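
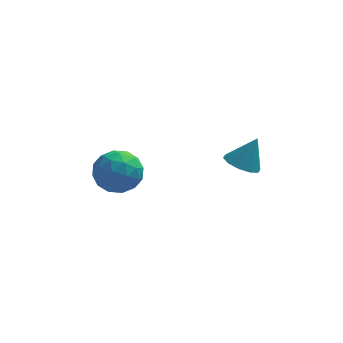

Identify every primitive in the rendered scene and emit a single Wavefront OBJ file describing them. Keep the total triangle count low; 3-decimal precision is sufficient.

v 3.171 -1.511 -0.222
v 3.69 -0.993 -0.588
v 3.769 -1.189 1.082
v 3.274 -0.733 -0.461
v 2.818 -0.771 -0.242
v 2.497 -1.091 -0.016
v 2.433 -1.571 0.132
v 2.651 -2.029 0.144
v 3.068 -2.288 0.017
v 3.523 -2.251 -0.201
v 3.844 -1.931 -0.428
v 3.908 -1.45 -0.575
v -1.723 -0.963 -0.669
v -0.784 -1.543 -0.681
v -2.656 -2.477 -0.499
v -1.717 -3.057 -0.511
v -1.955 -2.411 0.351
v -1.379 -1.475 0.247
v -2.061 -2.545 -1.427
v -1.485 -1.609 -1.531
v -0.993 -2.52 -1.149
v -0.927 -2.438 -0.05
v -2.513 -1.582 -1.13
v -2.447 -1.5 -0.031
v -1.172 -1.12 -0.69
v -2.268 -2.9 -0.49
v -2.408 -2.52 0.017
v -1.856 -2.861 0.01
v -1.522 -1.08 -0.144
v -0.969 -1.421 -0.152
v -1.658 -1.931 0.455
v -2.471 -2.599 -1.028
v -1.918 -2.94 -1.036
v -1.584 -1.159 -1.19
v -1.032 -1.5 -1.197
v -1.782 -2.089 -1.635
v -0.742 -2.035 -0.972
v -1.29 -2.925 -0.873
v -1.493 -2.624 -1.411
v -1.154 -2.074 -1.472
v -0.704 -1.987 -0.326
v -1.252 -2.877 -0.227
v -1.392 -2.497 0.281
v -1.054 -1.947 0.219
v -0.827 -2.561 -0.602
v -2.188 -1.143 -0.953
v -2.736 -2.033 -0.854
v -2.386 -2.073 -1.399
v -2.048 -1.523 -1.461
v -2.15 -1.095 -0.307
v -2.698 -1.985 -0.208
v -2.286 -1.946 0.292
v -1.947 -1.396 0.231
v -2.613 -1.459 -0.578
f 2 1 4
f 2 4 3
f 4 1 5
f 4 5 3
f 5 1 6
f 5 6 3
f 6 1 7
f 6 7 3
f 7 1 8
f 7 8 3
f 8 1 9
f 8 9 3
f 9 1 10
f 9 10 3
f 10 1 11
f 10 11 3
f 11 1 12
f 11 12 3
f 12 1 2
f 12 2 3
f 13 50 29
f 50 24 53
f 29 53 18
f 50 53 29
f 13 29 25
f 29 18 30
f 25 30 14
f 29 30 25
f 13 25 34
f 25 14 35
f 34 35 20
f 25 35 34
f 13 34 46
f 34 20 49
f 46 49 23
f 34 49 46
f 13 46 50
f 46 23 54
f 50 54 24
f 46 54 50
f 14 30 41
f 30 18 44
f 41 44 22
f 30 44 41
f 18 53 31
f 53 24 52
f 31 52 17
f 53 52 31
f 24 54 51
f 54 23 47
f 51 47 15
f 54 47 51
f 23 49 48
f 49 20 36
f 48 36 19
f 49 36 48
f 20 35 40
f 35 14 37
f 40 37 21
f 35 37 40
f 16 42 28
f 42 22 43
f 28 43 17
f 42 43 28
f 16 28 26
f 28 17 27
f 26 27 15
f 28 27 26
f 16 26 33
f 26 15 32
f 33 32 19
f 26 32 33
f 16 33 38
f 33 19 39
f 38 39 21
f 33 39 38
f 16 38 42
f 38 21 45
f 42 45 22
f 38 45 42
f 17 43 31
f 43 22 44
f 31 44 18
f 43 44 31
f 15 27 51
f 27 17 52
f 51 52 24
f 27 52 51
f 19 32 48
f 32 15 47
f 48 47 23
f 32 47 48
f 21 39 40
f 39 19 36
f 40 36 20
f 39 36 40
f 22 45 41
f 45 21 37
f 41 37 14
f 45 37 41



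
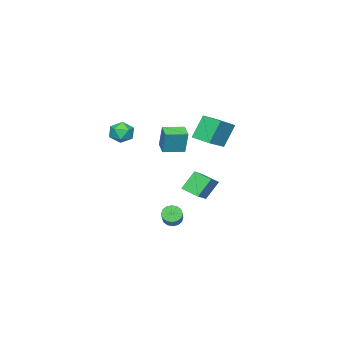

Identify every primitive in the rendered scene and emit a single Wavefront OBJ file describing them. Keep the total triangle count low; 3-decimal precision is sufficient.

v 1.074 1.879 -1.679
v 0.285 2.198 -0.53
v 0.873 2.887 -2.097
v 0.084 3.206 -0.947
v 2.816 2.634 -0.693
v 2.027 2.953 0.457
v 2.615 3.642 -1.11
v 1.826 3.961 0.039
v 0.441 -0.847 1.155
v 0.589 -0.501 2.668
v -0.596 -0.003 1.063
v -0.447 0.343 2.577
v 1.067 -0.103 0.923
v 1.216 0.243 2.437
v 0.031 0.741 0.832
v 0.179 1.087 2.345
v 1.116 0.674 -4.152
v 1.491 0.194 -4.17
v 2.919 1.265 -3.027
v 2.544 1.746 -3.008
v 1.566 0.365 -4.424
v 2.994 1.437 -3.281
v 1.52 0.62 -4.605
v 2.948 1.691 -3.462
v 1.366 0.889 -4.665
v 2.794 1.96 -3.522
v 1.145 1.101 -4.587
v 2.573 2.172 -3.444
v 0.916 1.198 -4.392
v 2.344 2.269 -3.249
v 0.741 1.155 -4.133
v 2.169 2.226 -2.99
v 0.666 0.983 -3.879
v 2.094 2.055 -2.736
v 0.712 0.729 -3.698
v 2.14 1.8 -2.555
v 0.866 0.46 -3.638
v 2.294 1.531 -2.495
v 1.087 0.248 -3.716
v 2.515 1.319 -2.573
v 1.316 0.151 -3.911
v 2.744 1.222 -2.768
v 2.706 -1.226 2.892
v 3.158 -1.474 2.24
v 1.942 -2.326 2.78
v 2.394 -2.574 2.128
v 2.729 -2.57 2.888
v 3.201 -1.89 2.958
v 1.899 -1.91 2.062
v 2.371 -1.23 2.132
v 2.659 -1.896 1.728
v 3.172 -2.304 2.238
v 1.928 -1.496 2.782
v 2.441 -1.904 3.292
v 1.329 3.258 2.684
v 0.565 3.456 4.155
v 1.371 4.489 2.541
v 0.608 4.687 4.012
v 2.732 3.293 3.408
v 1.969 3.491 4.879
v 2.775 4.524 3.265
v 2.011 4.722 4.736
f 2 4 1
f 5 2 1
f 1 4 3
f 3 5 1
f 2 8 4
f 6 2 5
f 6 8 2
f 4 8 3
f 7 5 3
f 3 8 7
f 7 6 5
f 8 6 7
f 10 12 9
f 13 10 9
f 9 12 11
f 11 13 9
f 10 16 12
f 14 10 13
f 14 16 10
f 12 16 11
f 15 13 11
f 11 16 15
f 15 14 13
f 16 14 15
f 18 17 21
f 18 21 19
f 19 21 22
f 19 22 20
f 21 17 23
f 21 23 22
f 22 23 24
f 22 24 20
f 23 17 25
f 23 25 24
f 24 25 26
f 24 26 20
f 25 17 27
f 25 27 26
f 26 27 28
f 26 28 20
f 27 17 29
f 27 29 28
f 28 29 30
f 28 30 20
f 29 17 31
f 29 31 30
f 30 31 32
f 30 32 20
f 31 17 33
f 31 33 32
f 32 33 34
f 32 34 20
f 33 17 35
f 33 35 34
f 34 35 36
f 34 36 20
f 35 17 37
f 35 37 36
f 36 37 38
f 36 38 20
f 37 17 39
f 37 39 38
f 38 39 40
f 38 40 20
f 39 17 41
f 39 41 40
f 40 41 42
f 40 42 20
f 41 17 18
f 41 18 42
f 42 18 19
f 42 19 20
f 43 54 48
f 43 48 44
f 43 44 50
f 43 50 53
f 43 53 54
f 44 48 52
f 48 54 47
f 54 53 45
f 53 50 49
f 50 44 51
f 46 52 47
f 46 47 45
f 46 45 49
f 46 49 51
f 46 51 52
f 47 52 48
f 45 47 54
f 49 45 53
f 51 49 50
f 52 51 44
f 56 58 55
f 59 56 55
f 55 58 57
f 57 59 55
f 56 62 58
f 60 56 59
f 60 62 56
f 58 62 57
f 61 59 57
f 57 62 61
f 61 60 59
f 62 60 61



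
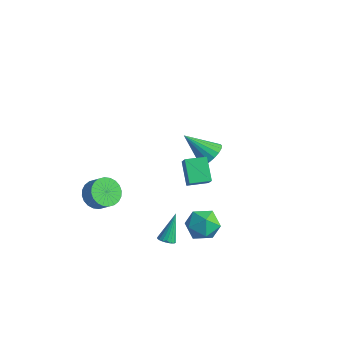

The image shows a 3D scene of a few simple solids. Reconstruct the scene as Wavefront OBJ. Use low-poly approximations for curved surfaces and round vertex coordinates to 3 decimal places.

v -0.032 2.614 -1.394
v 0.614 2.226 -0.939
v -1.388 1.886 -0.086
v 0.588 2.579 -0.771
v 0.439 2.938 -0.725
v 0.197 3.233 -0.812
v -0.091 3.406 -1.015
v -0.367 3.421 -1.292
v -0.576 3.277 -1.59
v -0.678 3.001 -1.849
v -0.652 2.649 -2.018
v -0.503 2.289 -2.063
v -0.26 1.994 -1.976
v 0.027 1.822 -1.773
v 0.303 1.806 -1.496
v 0.513 1.951 -1.198
v -3.706 -2.511 -3.953
v -3.078 -2.205 -4.596
v -2.325 -2.183 -3.85
v -2.954 -2.489 -3.207
v -3.213 -1.885 -4.469
v -2.461 -1.862 -3.723
v -3.424 -1.659 -4.264
v -2.671 -1.637 -3.518
v -3.677 -1.563 -4.011
v -2.925 -1.541 -3.265
v -3.935 -1.612 -3.749
v -3.183 -1.59 -3.003
v -4.158 -1.798 -3.518
v -3.406 -1.775 -2.772
v -4.313 -2.092 -3.354
v -3.56 -2.069 -2.608
v -4.375 -2.45 -3.281
v -3.622 -2.427 -2.535
v -4.335 -2.817 -3.31
v -3.582 -2.795 -2.564
v -4.199 -3.138 -3.437
v -3.447 -3.115 -2.691
v -3.989 -3.363 -3.642
v -3.236 -3.341 -2.896
v -3.735 -3.459 -3.895
v -2.983 -3.437 -3.149
v -3.477 -3.41 -4.157
v -2.725 -3.388 -3.411
v -3.254 -3.225 -4.388
v -2.502 -3.202 -3.642
v -3.1 -2.931 -4.552
v -2.347 -2.908 -3.806
v -3.038 -2.573 -4.625
v -2.285 -2.55 -3.879
v 2.047 -1.503 -3.138
v 2.502 -0.852 -3.843
v 3.358 -1.248 -2.057
v 3.813 -0.597 -2.762
v 2.919 -0.304 -2.269
v 2.109 -0.462 -2.937
v 3.751 -1.638 -2.963
v 2.941 -1.796 -3.631
v 3.555 -0.935 -3.735
v 3.041 -0.111 -3.306
v 2.819 -1.989 -2.594
v 2.305 -1.165 -2.165
v 3.43 -2.791 2.038
v 2.47 -2.166 2.96
v 4.043 -1.819 2.017
v 3.083 -1.193 2.938
v 3.957 -3.107 2.802
v 2.997 -2.481 3.723
v 4.57 -2.134 2.78
v 3.61 -1.509 3.702
v 2.587 -3.403 -2.841
v 2.913 -3.704 -2.59
v 2.333 -2.457 -1.379
v 3.048 -3.541 -2.672
v 3.091 -3.35 -2.788
v 3.034 -3.171 -2.914
v 2.889 -3.037 -3.026
v 2.684 -2.976 -3.101
v 2.459 -2.999 -3.125
v 2.26 -3.103 -3.092
v 2.125 -3.266 -3.01
v 2.082 -3.456 -2.894
v 2.139 -3.636 -2.768
v 2.284 -3.77 -2.656
v 2.489 -3.831 -2.581
v 2.714 -3.808 -2.557
f 2 1 4
f 2 4 3
f 4 1 5
f 4 5 3
f 5 1 6
f 5 6 3
f 6 1 7
f 6 7 3
f 7 1 8
f 7 8 3
f 8 1 9
f 8 9 3
f 9 1 10
f 9 10 3
f 10 1 11
f 10 11 3
f 11 1 12
f 11 12 3
f 12 1 13
f 12 13 3
f 13 1 14
f 13 14 3
f 14 1 15
f 14 15 3
f 15 1 16
f 15 16 3
f 16 1 2
f 16 2 3
f 18 17 21
f 18 21 19
f 19 21 22
f 19 22 20
f 21 17 23
f 21 23 22
f 22 23 24
f 22 24 20
f 23 17 25
f 23 25 24
f 24 25 26
f 24 26 20
f 25 17 27
f 25 27 26
f 26 27 28
f 26 28 20
f 27 17 29
f 27 29 28
f 28 29 30
f 28 30 20
f 29 17 31
f 29 31 30
f 30 31 32
f 30 32 20
f 31 17 33
f 31 33 32
f 32 33 34
f 32 34 20
f 33 17 35
f 33 35 34
f 34 35 36
f 34 36 20
f 35 17 37
f 35 37 36
f 36 37 38
f 36 38 20
f 37 17 39
f 37 39 38
f 38 39 40
f 38 40 20
f 39 17 41
f 39 41 40
f 40 41 42
f 40 42 20
f 41 17 43
f 41 43 42
f 42 43 44
f 42 44 20
f 43 17 45
f 43 45 44
f 44 45 46
f 44 46 20
f 45 17 47
f 45 47 46
f 46 47 48
f 46 48 20
f 47 17 49
f 47 49 48
f 48 49 50
f 48 50 20
f 49 17 18
f 49 18 50
f 50 18 19
f 50 19 20
f 51 62 56
f 51 56 52
f 51 52 58
f 51 58 61
f 51 61 62
f 52 56 60
f 56 62 55
f 62 61 53
f 61 58 57
f 58 52 59
f 54 60 55
f 54 55 53
f 54 53 57
f 54 57 59
f 54 59 60
f 55 60 56
f 53 55 62
f 57 53 61
f 59 57 58
f 60 59 52
f 64 66 63
f 67 64 63
f 63 66 65
f 65 67 63
f 64 70 66
f 68 64 67
f 68 70 64
f 66 70 65
f 69 67 65
f 65 70 69
f 69 68 67
f 70 68 69
f 72 71 74
f 72 74 73
f 74 71 75
f 74 75 73
f 75 71 76
f 75 76 73
f 76 71 77
f 76 77 73
f 77 71 78
f 77 78 73
f 78 71 79
f 78 79 73
f 79 71 80
f 79 80 73
f 80 71 81
f 80 81 73
f 81 71 82
f 81 82 73
f 82 71 83
f 82 83 73
f 83 71 84
f 83 84 73
f 84 71 85
f 84 85 73
f 85 71 86
f 85 86 73
f 86 71 72
f 86 72 73



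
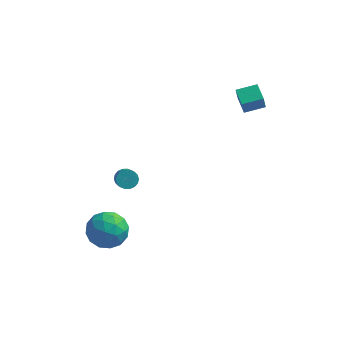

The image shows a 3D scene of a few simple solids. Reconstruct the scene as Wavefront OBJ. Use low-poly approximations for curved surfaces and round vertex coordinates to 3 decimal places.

v -2.638 -2.27 -0.133
v -2.064 -2.038 -0.179
v -1.729 -2.739 0.466
v -2.302 -2.97 0.513
v -2.171 -1.895 0.031
v -1.836 -2.596 0.677
v -2.371 -1.827 0.209
v -2.035 -2.527 0.855
v -2.623 -1.846 0.32
v -2.288 -2.546 0.965
v -2.878 -1.949 0.34
v -2.543 -2.65 0.986
v -3.086 -2.116 0.267
v -2.75 -2.816 0.913
v -3.204 -2.313 0.115
v -2.869 -3.013 0.761
v -3.211 -2.501 -0.086
v -2.876 -3.202 0.559
v -3.104 -2.644 -0.297
v -2.769 -3.345 0.349
v -2.905 -2.713 -0.475
v -2.569 -3.413 0.171
v -2.652 -2.694 -0.585
v -2.317 -3.394 0.06
v -2.397 -2.59 -0.606
v -2.062 -3.291 0.04
v -2.19 -2.424 -0.533
v -1.854 -3.124 0.113
v -2.071 -2.227 -0.381
v -1.736 -2.927 0.265
v -3.964 -3.169 -3.846
v -2.739 -3.197 -4.148
v -3.681 -4.723 -2.552
v -2.456 -4.751 -2.854
v -2.922 -3.778 -2.199
v -3.097 -2.818 -2.999
v -3.323 -5.102 -3.701
v -3.498 -4.142 -4.501
v -2.343 -4.392 -4.059
v -2.095 -3.574 -3.131
v -4.325 -4.346 -3.569
v -4.077 -3.528 -2.641
v -3.377 -3.047 -4.11
v -3.043 -4.873 -2.59
v -3.317 -4.302 -2.205
v -2.597 -4.318 -2.382
v -3.587 -2.824 -3.435
v -2.867 -2.84 -3.613
v -2.974 -3.182 -2.467
v -3.553 -5.08 -3.087
v -2.833 -5.096 -3.265
v -3.823 -3.602 -4.318
v -3.103 -3.618 -4.495
v -3.446 -4.738 -4.233
v -2.424 -3.765 -4.236
v -2.257 -4.679 -3.475
v -2.767 -4.885 -3.973
v -2.87 -4.32 -4.443
v -2.278 -3.285 -3.69
v -2.111 -4.198 -2.93
v -2.385 -3.626 -2.545
v -2.488 -3.062 -3.015
v -2.045 -3.987 -3.638
v -4.309 -3.722 -3.77
v -4.142 -4.635 -3.01
v -3.932 -4.858 -3.685
v -4.035 -4.294 -4.155
v -4.163 -3.241 -3.225
v -3.996 -4.155 -2.464
v -3.55 -3.6 -2.257
v -3.653 -3.035 -2.727
v -4.375 -3.933 -3.062
v 2.345 2.994 3.466
v 2.282 2.691 4.438
v 3.429 3.566 3.715
v 3.365 3.263 4.687
v 2.935 1.997 3.193
v 2.871 1.694 4.165
v 4.018 2.569 3.442
v 3.955 2.266 4.414
f 2 1 5
f 2 5 3
f 3 5 6
f 3 6 4
f 5 1 7
f 5 7 6
f 6 7 8
f 6 8 4
f 7 1 9
f 7 9 8
f 8 9 10
f 8 10 4
f 9 1 11
f 9 11 10
f 10 11 12
f 10 12 4
f 11 1 13
f 11 13 12
f 12 13 14
f 12 14 4
f 13 1 15
f 13 15 14
f 14 15 16
f 14 16 4
f 15 1 17
f 15 17 16
f 16 17 18
f 16 18 4
f 17 1 19
f 17 19 18
f 18 19 20
f 18 20 4
f 19 1 21
f 19 21 20
f 20 21 22
f 20 22 4
f 21 1 23
f 21 23 22
f 22 23 24
f 22 24 4
f 23 1 25
f 23 25 24
f 24 25 26
f 24 26 4
f 25 1 27
f 25 27 26
f 26 27 28
f 26 28 4
f 27 1 29
f 27 29 28
f 28 29 30
f 28 30 4
f 29 1 2
f 29 2 30
f 30 2 3
f 30 3 4
f 31 68 47
f 68 42 71
f 47 71 36
f 68 71 47
f 31 47 43
f 47 36 48
f 43 48 32
f 47 48 43
f 31 43 52
f 43 32 53
f 52 53 38
f 43 53 52
f 31 52 64
f 52 38 67
f 64 67 41
f 52 67 64
f 31 64 68
f 64 41 72
f 68 72 42
f 64 72 68
f 32 48 59
f 48 36 62
f 59 62 40
f 48 62 59
f 36 71 49
f 71 42 70
f 49 70 35
f 71 70 49
f 42 72 69
f 72 41 65
f 69 65 33
f 72 65 69
f 41 67 66
f 67 38 54
f 66 54 37
f 67 54 66
f 38 53 58
f 53 32 55
f 58 55 39
f 53 55 58
f 34 60 46
f 60 40 61
f 46 61 35
f 60 61 46
f 34 46 44
f 46 35 45
f 44 45 33
f 46 45 44
f 34 44 51
f 44 33 50
f 51 50 37
f 44 50 51
f 34 51 56
f 51 37 57
f 56 57 39
f 51 57 56
f 34 56 60
f 56 39 63
f 60 63 40
f 56 63 60
f 35 61 49
f 61 40 62
f 49 62 36
f 61 62 49
f 33 45 69
f 45 35 70
f 69 70 42
f 45 70 69
f 37 50 66
f 50 33 65
f 66 65 41
f 50 65 66
f 39 57 58
f 57 37 54
f 58 54 38
f 57 54 58
f 40 63 59
f 63 39 55
f 59 55 32
f 63 55 59
f 74 76 73
f 77 74 73
f 73 76 75
f 75 77 73
f 74 80 76
f 78 74 77
f 78 80 74
f 76 80 75
f 79 77 75
f 75 80 79
f 79 78 77
f 80 78 79



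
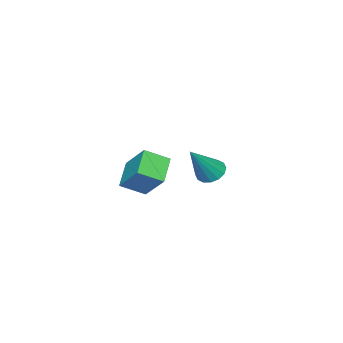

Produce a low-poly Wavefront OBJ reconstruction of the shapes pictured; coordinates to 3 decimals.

v -2.475 2.244 -0.951
v -2.037 1.861 -1.375
v -1.145 2.016 0.631
v -1.926 2.214 -1.417
v -1.963 2.576 -1.334
v -2.137 2.848 -1.148
v -2.402 2.959 -0.91
v -2.686 2.878 -0.683
v -2.914 2.627 -0.528
v -3.024 2.273 -0.486
v -2.987 1.912 -0.569
v -2.813 1.639 -0.755
v -2.548 1.529 -0.993
v -2.264 1.61 -1.22
v 2.715 2.325 -0.296
v 1.65 1.951 0.48
v 3.147 3.474 0.85
v 2.082 3.1 1.627
v 3.398 1.52 0.253
v 2.333 1.146 1.03
v 3.83 2.669 1.4
v 2.765 2.295 2.176
f 2 1 4
f 2 4 3
f 4 1 5
f 4 5 3
f 5 1 6
f 5 6 3
f 6 1 7
f 6 7 3
f 7 1 8
f 7 8 3
f 8 1 9
f 8 9 3
f 9 1 10
f 9 10 3
f 10 1 11
f 10 11 3
f 11 1 12
f 11 12 3
f 12 1 13
f 12 13 3
f 13 1 14
f 13 14 3
f 14 1 2
f 14 2 3
f 16 18 15
f 19 16 15
f 15 18 17
f 17 19 15
f 16 22 18
f 20 16 19
f 20 22 16
f 18 22 17
f 21 19 17
f 17 22 21
f 21 20 19
f 22 20 21



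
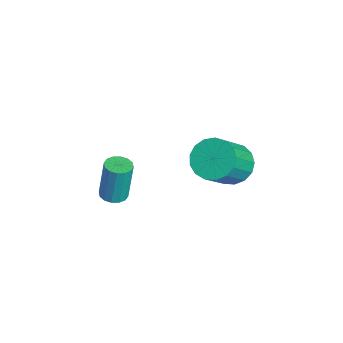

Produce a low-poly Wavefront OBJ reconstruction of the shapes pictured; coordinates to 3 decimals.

v -4.373 3.598 -1.456
v -3.803 3.118 -2.152
v -2.817 2.041 -0.601
v -3.387 2.522 0.096
v -3.542 3.515 -2.041
v -2.556 2.438 -0.49
v -3.471 3.932 -1.797
v -2.486 2.855 -0.246
v -3.607 4.272 -1.474
v -2.622 3.195 0.077
v -3.918 4.458 -1.147
v -2.933 3.381 0.404
v -4.334 4.447 -0.891
v -3.348 3.37 0.66
v -4.758 4.242 -0.764
v -3.772 3.165 0.787
v -5.094 3.889 -0.795
v -4.108 2.812 0.756
v -5.265 3.47 -0.978
v -4.279 2.393 0.573
v -5.231 3.08 -1.27
v -4.246 2.003 0.281
v -5.001 2.809 -1.604
v -4.015 1.732 -0.053
v -4.627 2.719 -1.905
v -3.641 1.642 -0.354
v -4.195 2.83 -2.102
v -3.209 1.753 -0.551
v -2.626 -1.746 -0.476
v -2.074 -1.95 -0.434
v -2.122 -1.699 1.399
v -2.674 -1.494 1.356
v -2.044 -1.649 -0.474
v -2.092 -1.397 1.358
v -2.17 -1.374 -0.515
v -2.217 -1.122 1.317
v -2.418 -1.198 -0.546
v -2.465 -0.947 1.286
v -2.722 -1.169 -0.558
v -2.769 -0.918 1.274
v -3 -1.295 -0.548
v -3.047 -1.043 1.284
v -3.178 -1.541 -0.519
v -3.226 -1.29 1.314
v -3.208 -1.843 -0.478
v -3.256 -1.591 1.354
v -3.083 -2.118 -0.437
v -3.13 -1.866 1.395
v -2.835 -2.293 -0.406
v -2.882 -2.042 1.426
v -2.531 -2.322 -0.394
v -2.578 -2.071 1.438
v -2.253 -2.197 -0.404
v -2.3 -1.945 1.428
f 2 1 5
f 2 5 3
f 3 5 6
f 3 6 4
f 5 1 7
f 5 7 6
f 6 7 8
f 6 8 4
f 7 1 9
f 7 9 8
f 8 9 10
f 8 10 4
f 9 1 11
f 9 11 10
f 10 11 12
f 10 12 4
f 11 1 13
f 11 13 12
f 12 13 14
f 12 14 4
f 13 1 15
f 13 15 14
f 14 15 16
f 14 16 4
f 15 1 17
f 15 17 16
f 16 17 18
f 16 18 4
f 17 1 19
f 17 19 18
f 18 19 20
f 18 20 4
f 19 1 21
f 19 21 20
f 20 21 22
f 20 22 4
f 21 1 23
f 21 23 22
f 22 23 24
f 22 24 4
f 23 1 25
f 23 25 24
f 24 25 26
f 24 26 4
f 25 1 27
f 25 27 26
f 26 27 28
f 26 28 4
f 27 1 2
f 27 2 28
f 28 2 3
f 28 3 4
f 30 29 33
f 30 33 31
f 31 33 34
f 31 34 32
f 33 29 35
f 33 35 34
f 34 35 36
f 34 36 32
f 35 29 37
f 35 37 36
f 36 37 38
f 36 38 32
f 37 29 39
f 37 39 38
f 38 39 40
f 38 40 32
f 39 29 41
f 39 41 40
f 40 41 42
f 40 42 32
f 41 29 43
f 41 43 42
f 42 43 44
f 42 44 32
f 43 29 45
f 43 45 44
f 44 45 46
f 44 46 32
f 45 29 47
f 45 47 46
f 46 47 48
f 46 48 32
f 47 29 49
f 47 49 48
f 48 49 50
f 48 50 32
f 49 29 51
f 49 51 50
f 50 51 52
f 50 52 32
f 51 29 53
f 51 53 52
f 52 53 54
f 52 54 32
f 53 29 30
f 53 30 54
f 54 30 31
f 54 31 32



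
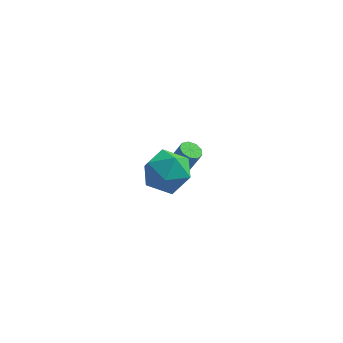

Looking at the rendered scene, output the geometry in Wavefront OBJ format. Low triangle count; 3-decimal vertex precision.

v 0.478 3.633 -2.258
v 0.815 3.228 -2.417
v 1.419 3.222 -1.121
v 1.082 3.627 -0.962
v 0.972 3.562 -2.489
v 1.576 3.556 -1.193
v 0.898 3.929 -2.453
v 1.503 3.923 -1.157
v 0.628 4.158 -2.326
v 1.232 4.152 -1.029
v 0.287 4.141 -2.167
v 0.891 4.135 -0.871
v 0.036 3.886 -2.051
v 0.64 3.88 -0.755
v -0.009 3.513 -2.032
v 0.595 3.507 -0.736
v 0.174 3.196 -2.119
v 0.779 3.19 -0.822
v 0.5 3.084 -2.271
v 1.104 3.078 -0.975
v 0.775 -0.931 2.537
v 1.586 -1.679 2.226
v 0.074 -2.181 3.714
v 0.885 -2.929 3.403
v 1.167 -1.995 4.005
v 1.6 -1.223 3.277
v 0.06 -2.637 2.663
v 0.493 -1.865 1.935
v 1.144 -2.733 2.304
v 1.828 -2.337 3.133
v -0.168 -1.523 2.807
v 0.516 -1.127 3.636
f 2 1 5
f 2 5 3
f 3 5 6
f 3 6 4
f 5 1 7
f 5 7 6
f 6 7 8
f 6 8 4
f 7 1 9
f 7 9 8
f 8 9 10
f 8 10 4
f 9 1 11
f 9 11 10
f 10 11 12
f 10 12 4
f 11 1 13
f 11 13 12
f 12 13 14
f 12 14 4
f 13 1 15
f 13 15 14
f 14 15 16
f 14 16 4
f 15 1 17
f 15 17 16
f 16 17 18
f 16 18 4
f 17 1 19
f 17 19 18
f 18 19 20
f 18 20 4
f 19 1 2
f 19 2 20
f 20 2 3
f 20 3 4
f 21 32 26
f 21 26 22
f 21 22 28
f 21 28 31
f 21 31 32
f 22 26 30
f 26 32 25
f 32 31 23
f 31 28 27
f 28 22 29
f 24 30 25
f 24 25 23
f 24 23 27
f 24 27 29
f 24 29 30
f 25 30 26
f 23 25 32
f 27 23 31
f 29 27 28
f 30 29 22



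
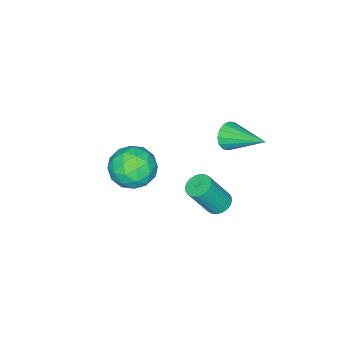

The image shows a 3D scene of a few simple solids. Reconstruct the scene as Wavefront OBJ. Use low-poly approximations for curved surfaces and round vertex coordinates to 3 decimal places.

v -4.006 1.434 1.605
v -3.625 1.175 2.197
v -3.954 3.406 2.435
v -3.353 1.276 1.939
v -3.256 1.42 1.591
v -3.361 1.567 1.248
v -3.638 1.679 1
v -4.013 1.725 0.914
v -4.387 1.693 1.013
v -4.659 1.592 1.271
v -4.756 1.448 1.619
v -4.652 1.301 1.963
v -4.375 1.189 2.211
v -3.999 1.143 2.296
v -1.557 2.689 -0.486
v -1.021 2.526 -0.796
v -0.247 1.968 0.836
v -0.783 2.131 1.146
v -0.973 2.764 -0.737
v -0.199 2.206 0.895
v -1.014 2.99 -0.64
v -0.24 2.433 0.992
v -1.137 3.171 -0.52
v -0.364 2.613 1.112
v -1.325 3.278 -0.394
v -0.551 2.721 1.237
v -1.548 3.296 -0.283
v -0.774 2.738 1.349
v -1.772 3.221 -0.202
v -0.998 2.663 1.43
v -1.963 3.065 -0.165
v -1.19 2.507 1.467
v -2.093 2.852 -0.176
v -1.319 2.294 1.456
v -2.141 2.614 -0.235
v -1.367 2.056 1.397
v -2.1 2.387 -0.332
v -1.326 1.83 1.3
v -1.976 2.207 -0.452
v -1.203 1.649 1.18
v -1.789 2.099 -0.577
v -1.015 1.542 1.054
v -1.566 2.082 -0.689
v -0.792 1.524 0.943
v -1.342 2.157 -0.77
v -0.568 1.599 0.862
v -1.15 2.313 -0.807
v -0.377 1.755 0.825
v -2.304 -1.87 -2.729
v -1.652 -2.573 -1.959
v -3.648 -3.327 -2.921
v -2.996 -4.03 -2.151
v -3.576 -3.03 -1.729
v -2.746 -2.13 -1.611
v -2.554 -3.77 -3.269
v -1.724 -2.87 -3.151
v -1.807 -3.747 -2.292
v -2.438 -3.29 -1.341
v -2.862 -2.61 -3.539
v -3.493 -2.153 -2.588
v -1.86 -2.094 -2.327
v -3.44 -3.806 -2.553
v -3.781 -3.218 -2.305
v -3.398 -3.632 -1.852
v -2.503 -1.833 -2.123
v -2.12 -2.247 -1.67
v -3.251 -2.515 -1.535
v -3.18 -3.653 -3.21
v -2.797 -4.067 -2.757
v -1.902 -2.268 -3.028
v -1.519 -2.682 -2.575
v -2.049 -3.385 -3.345
v -1.568 -3.197 -2.07
v -2.357 -4.053 -2.183
v -2.098 -3.901 -2.841
v -1.61 -3.372 -2.771
v -1.939 -2.929 -1.511
v -2.729 -3.785 -1.624
v -3.07 -3.197 -1.376
v -2.582 -2.668 -1.307
v -2.03 -3.619 -1.707
v -2.571 -2.115 -3.256
v -3.361 -2.971 -3.369
v -2.718 -3.232 -3.573
v -2.23 -2.703 -3.504
v -2.943 -1.847 -2.697
v -3.732 -2.703 -2.81
v -3.69 -2.528 -2.109
v -3.202 -1.999 -2.039
v -3.27 -2.281 -3.173
f 2 1 4
f 2 4 3
f 4 1 5
f 4 5 3
f 5 1 6
f 5 6 3
f 6 1 7
f 6 7 3
f 7 1 8
f 7 8 3
f 8 1 9
f 8 9 3
f 9 1 10
f 9 10 3
f 10 1 11
f 10 11 3
f 11 1 12
f 11 12 3
f 12 1 13
f 12 13 3
f 13 1 14
f 13 14 3
f 14 1 2
f 14 2 3
f 16 15 19
f 16 19 17
f 17 19 20
f 17 20 18
f 19 15 21
f 19 21 20
f 20 21 22
f 20 22 18
f 21 15 23
f 21 23 22
f 22 23 24
f 22 24 18
f 23 15 25
f 23 25 24
f 24 25 26
f 24 26 18
f 25 15 27
f 25 27 26
f 26 27 28
f 26 28 18
f 27 15 29
f 27 29 28
f 28 29 30
f 28 30 18
f 29 15 31
f 29 31 30
f 30 31 32
f 30 32 18
f 31 15 33
f 31 33 32
f 32 33 34
f 32 34 18
f 33 15 35
f 33 35 34
f 34 35 36
f 34 36 18
f 35 15 37
f 35 37 36
f 36 37 38
f 36 38 18
f 37 15 39
f 37 39 38
f 38 39 40
f 38 40 18
f 39 15 41
f 39 41 40
f 40 41 42
f 40 42 18
f 41 15 43
f 41 43 42
f 42 43 44
f 42 44 18
f 43 15 45
f 43 45 44
f 44 45 46
f 44 46 18
f 45 15 47
f 45 47 46
f 46 47 48
f 46 48 18
f 47 15 16
f 47 16 48
f 48 16 17
f 48 17 18
f 49 86 65
f 86 60 89
f 65 89 54
f 86 89 65
f 49 65 61
f 65 54 66
f 61 66 50
f 65 66 61
f 49 61 70
f 61 50 71
f 70 71 56
f 61 71 70
f 49 70 82
f 70 56 85
f 82 85 59
f 70 85 82
f 49 82 86
f 82 59 90
f 86 90 60
f 82 90 86
f 50 66 77
f 66 54 80
f 77 80 58
f 66 80 77
f 54 89 67
f 89 60 88
f 67 88 53
f 89 88 67
f 60 90 87
f 90 59 83
f 87 83 51
f 90 83 87
f 59 85 84
f 85 56 72
f 84 72 55
f 85 72 84
f 56 71 76
f 71 50 73
f 76 73 57
f 71 73 76
f 52 78 64
f 78 58 79
f 64 79 53
f 78 79 64
f 52 64 62
f 64 53 63
f 62 63 51
f 64 63 62
f 52 62 69
f 62 51 68
f 69 68 55
f 62 68 69
f 52 69 74
f 69 55 75
f 74 75 57
f 69 75 74
f 52 74 78
f 74 57 81
f 78 81 58
f 74 81 78
f 53 79 67
f 79 58 80
f 67 80 54
f 79 80 67
f 51 63 87
f 63 53 88
f 87 88 60
f 63 88 87
f 55 68 84
f 68 51 83
f 84 83 59
f 68 83 84
f 57 75 76
f 75 55 72
f 76 72 56
f 75 72 76
f 58 81 77
f 81 57 73
f 77 73 50
f 81 73 77



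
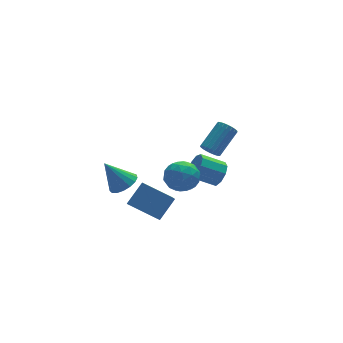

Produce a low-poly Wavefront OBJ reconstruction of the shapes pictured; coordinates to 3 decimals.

v 1.508 -2.283 2.871
v 1.959 -2.652 2.581
v 3.342 -1.826 3.68
v 2.892 -1.457 3.969
v 1.954 -2.433 2.422
v 3.337 -1.607 3.521
v 1.873 -2.188 2.341
v 3.256 -1.362 3.439
v 1.728 -1.96 2.351
v 3.112 -1.134 3.45
v 1.546 -1.788 2.451
v 2.929 -0.962 3.55
v 1.357 -1.701 2.624
v 2.74 -0.875 3.723
v 1.194 -1.715 2.839
v 2.577 -0.889 3.938
v 1.086 -1.827 3.06
v 2.469 -1.001 4.159
v 1.05 -2.018 3.248
v 2.434 -1.192 4.347
v 1.094 -2.255 3.371
v 2.477 -1.429 4.47
v 1.21 -2.496 3.407
v 2.593 -1.67 4.506
v 1.377 -2.701 3.351
v 2.76 -1.875 4.449
v 1.567 -2.834 3.211
v 2.95 -2.008 4.31
v 1.747 -2.871 3.013
v 3.13 -2.045 4.111
v 1.885 -2.806 2.79
v 3.268 -1.98 3.889
v -2.6 0.714 -0.984
v -2.133 0.034 -0.493
v -3.56 1.246 0.664
v -1.862 0.403 -0.455
v -1.761 0.844 -0.537
v -1.851 1.254 -0.722
v -2.113 1.541 -0.968
v -2.487 1.639 -1.216
v -2.887 1.524 -1.412
v -3.221 1.224 -1.51
v -3.413 0.808 -1.487
v -3.419 0.369 -1.349
v -3.237 0.01 -1.128
v -2.909 -0.188 -0.873
v -2.511 -0.179 -0.644
v 2.194 2.872 -1.967
v 2.624 2.335 -2.923
v 0.496 2.065 -2.277
v 0.926 1.528 -3.233
v 1.292 1.205 -2.161
v 2.342 1.704 -1.97
v 0.778 2.696 -3.23
v 1.828 3.195 -3.039
v 1.749 2.226 -3.704
v 2.067 1.305 -3.043
v 1.053 3.095 -2.157
v 1.371 2.174 -1.496
v 2.558 2.675 -2.418
v 0.562 1.725 -2.782
v 0.777 1.536 -2.152
v 1.03 1.22 -2.714
v 2.392 2.304 -1.858
v 2.645 1.988 -2.419
v 1.862 1.323 -1.972
v 0.475 2.412 -2.781
v 0.728 2.096 -3.342
v 2.09 3.18 -2.486
v 2.343 2.864 -3.048
v 1.258 3.077 -3.228
v 2.296 2.295 -3.439
v 1.298 1.82 -3.621
v 1.212 2.507 -3.619
v 1.828 2.8 -3.507
v 2.483 1.753 -3.05
v 1.485 1.279 -3.232
v 1.7 1.089 -2.602
v 2.317 1.382 -2.49
v 1.969 1.689 -3.509
v 1.635 3.121 -1.968
v 0.637 2.647 -2.15
v 0.803 3.018 -2.71
v 1.42 3.311 -2.598
v 1.822 2.58 -1.579
v 0.824 2.105 -1.761
v 1.292 1.6 -1.693
v 1.908 1.893 -1.581
v 1.151 2.711 -1.691
v -0.28 1.015 -5.181
v -0.983 -0.427 -3.749
v -1.641 2.377 -4.477
v -2.344 0.935 -3.045
v 0.884 1.585 -4.035
v 0.181 0.143 -2.603
v -0.477 2.947 -3.331
v -1.18 1.505 -1.899
v 4.218 2.776 -3.563
v 4.608 2.522 -2.758
v 3.191 2.969 -1.932
v 2.802 3.224 -2.737
v 4.732 3.134 -2.876
v 3.316 3.582 -2.049
v 4.616 3.579 -3.315
v 3.2 4.027 -2.489
v 4.314 3.649 -3.871
v 2.898 4.096 -3.045
v 3.967 3.31 -4.282
v 2.551 3.757 -3.456
v 3.738 2.721 -4.357
v 2.321 3.169 -3.531
v 3.733 2.159 -4.061
v 2.316 2.606 -3.234
v 3.955 1.885 -3.531
v 2.539 2.332 -2.705
v 4.301 2.028 -3.017
v 2.884 2.476 -2.19
f 2 1 5
f 2 5 3
f 3 5 6
f 3 6 4
f 5 1 7
f 5 7 6
f 6 7 8
f 6 8 4
f 7 1 9
f 7 9 8
f 8 9 10
f 8 10 4
f 9 1 11
f 9 11 10
f 10 11 12
f 10 12 4
f 11 1 13
f 11 13 12
f 12 13 14
f 12 14 4
f 13 1 15
f 13 15 14
f 14 15 16
f 14 16 4
f 15 1 17
f 15 17 16
f 16 17 18
f 16 18 4
f 17 1 19
f 17 19 18
f 18 19 20
f 18 20 4
f 19 1 21
f 19 21 20
f 20 21 22
f 20 22 4
f 21 1 23
f 21 23 22
f 22 23 24
f 22 24 4
f 23 1 25
f 23 25 24
f 24 25 26
f 24 26 4
f 25 1 27
f 25 27 26
f 26 27 28
f 26 28 4
f 27 1 29
f 27 29 28
f 28 29 30
f 28 30 4
f 29 1 31
f 29 31 30
f 30 31 32
f 30 32 4
f 31 1 2
f 31 2 32
f 32 2 3
f 32 3 4
f 34 33 36
f 34 36 35
f 36 33 37
f 36 37 35
f 37 33 38
f 37 38 35
f 38 33 39
f 38 39 35
f 39 33 40
f 39 40 35
f 40 33 41
f 40 41 35
f 41 33 42
f 41 42 35
f 42 33 43
f 42 43 35
f 43 33 44
f 43 44 35
f 44 33 45
f 44 45 35
f 45 33 46
f 45 46 35
f 46 33 47
f 46 47 35
f 47 33 34
f 47 34 35
f 48 85 64
f 85 59 88
f 64 88 53
f 85 88 64
f 48 64 60
f 64 53 65
f 60 65 49
f 64 65 60
f 48 60 69
f 60 49 70
f 69 70 55
f 60 70 69
f 48 69 81
f 69 55 84
f 81 84 58
f 69 84 81
f 48 81 85
f 81 58 89
f 85 89 59
f 81 89 85
f 49 65 76
f 65 53 79
f 76 79 57
f 65 79 76
f 53 88 66
f 88 59 87
f 66 87 52
f 88 87 66
f 59 89 86
f 89 58 82
f 86 82 50
f 89 82 86
f 58 84 83
f 84 55 71
f 83 71 54
f 84 71 83
f 55 70 75
f 70 49 72
f 75 72 56
f 70 72 75
f 51 77 63
f 77 57 78
f 63 78 52
f 77 78 63
f 51 63 61
f 63 52 62
f 61 62 50
f 63 62 61
f 51 61 68
f 61 50 67
f 68 67 54
f 61 67 68
f 51 68 73
f 68 54 74
f 73 74 56
f 68 74 73
f 51 73 77
f 73 56 80
f 77 80 57
f 73 80 77
f 52 78 66
f 78 57 79
f 66 79 53
f 78 79 66
f 50 62 86
f 62 52 87
f 86 87 59
f 62 87 86
f 54 67 83
f 67 50 82
f 83 82 58
f 67 82 83
f 56 74 75
f 74 54 71
f 75 71 55
f 74 71 75
f 57 80 76
f 80 56 72
f 76 72 49
f 80 72 76
f 91 93 90
f 94 91 90
f 90 93 92
f 92 94 90
f 91 97 93
f 95 91 94
f 95 97 91
f 93 97 92
f 96 94 92
f 92 97 96
f 96 95 94
f 97 95 96
f 99 98 102
f 99 102 100
f 100 102 103
f 100 103 101
f 102 98 104
f 102 104 103
f 103 104 105
f 103 105 101
f 104 98 106
f 104 106 105
f 105 106 107
f 105 107 101
f 106 98 108
f 106 108 107
f 107 108 109
f 107 109 101
f 108 98 110
f 108 110 109
f 109 110 111
f 109 111 101
f 110 98 112
f 110 112 111
f 111 112 113
f 111 113 101
f 112 98 114
f 112 114 113
f 113 114 115
f 113 115 101
f 114 98 116
f 114 116 115
f 115 116 117
f 115 117 101
f 116 98 99
f 116 99 117
f 117 99 100
f 117 100 101



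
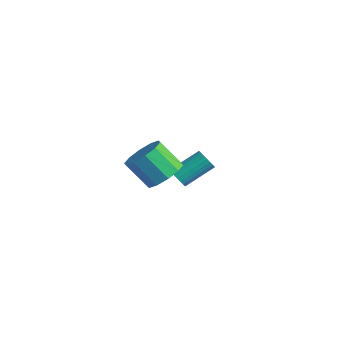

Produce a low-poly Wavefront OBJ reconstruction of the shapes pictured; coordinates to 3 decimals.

v 1.414 -2.759 3.384
v 1.818 -2.094 4.011
v 0.89 -2.635 5.183
v 0.486 -3.301 4.556
v 1.327 -1.831 3.744
v 0.399 -2.372 4.916
v 0.869 -1.922 3.339
v -0.059 -2.463 4.511
v 0.619 -2.334 2.951
v -0.309 -2.875 4.124
v 0.673 -2.908 2.729
v -0.255 -3.449 3.901
v 1.01 -3.425 2.757
v 0.082 -3.966 3.929
v 1.501 -3.688 3.024
v 0.573 -4.229 4.196
v 1.959 -3.597 3.429
v 1.031 -4.138 4.601
v 2.209 -3.185 3.816
v 1.281 -3.726 4.989
v 2.155 -2.611 4.039
v 1.227 -3.152 5.211
v -3.366 1.495 -1.384
v -2.778 1.387 -1.435
v -2.425 2.877 -0.507
v -3.014 2.985 -0.456
v -2.818 1.516 -1.626
v -2.465 3.006 -0.699
v -2.941 1.642 -1.781
v -2.588 3.131 -0.853
v -3.129 1.745 -1.875
v -2.776 3.234 -0.948
v -3.353 1.81 -1.894
v -3 3.3 -0.967
v -3.579 1.827 -1.836
v -3.226 3.317 -0.909
v -3.773 1.794 -1.709
v -3.42 3.284 -0.781
v -3.905 1.715 -1.532
v -3.552 3.205 -0.605
v -3.955 1.603 -1.333
v -3.602 3.093 -0.405
v -3.915 1.474 -1.141
v -3.562 2.964 -0.214
v -3.792 1.349 -0.987
v -3.439 2.838 -0.059
v -3.604 1.246 -0.892
v -3.251 2.735 0.035
v -3.38 1.18 -0.873
v -3.027 2.67 0.054
v -3.154 1.163 -0.931
v -2.801 2.653 -0.004
v -2.96 1.196 -1.059
v -2.607 2.686 -0.131
v -2.828 1.275 -1.235
v -2.475 2.765 -0.308
f 2 1 5
f 2 5 3
f 3 5 6
f 3 6 4
f 5 1 7
f 5 7 6
f 6 7 8
f 6 8 4
f 7 1 9
f 7 9 8
f 8 9 10
f 8 10 4
f 9 1 11
f 9 11 10
f 10 11 12
f 10 12 4
f 11 1 13
f 11 13 12
f 12 13 14
f 12 14 4
f 13 1 15
f 13 15 14
f 14 15 16
f 14 16 4
f 15 1 17
f 15 17 16
f 16 17 18
f 16 18 4
f 17 1 19
f 17 19 18
f 18 19 20
f 18 20 4
f 19 1 21
f 19 21 20
f 20 21 22
f 20 22 4
f 21 1 2
f 21 2 22
f 22 2 3
f 22 3 4
f 24 23 27
f 24 27 25
f 25 27 28
f 25 28 26
f 27 23 29
f 27 29 28
f 28 29 30
f 28 30 26
f 29 23 31
f 29 31 30
f 30 31 32
f 30 32 26
f 31 23 33
f 31 33 32
f 32 33 34
f 32 34 26
f 33 23 35
f 33 35 34
f 34 35 36
f 34 36 26
f 35 23 37
f 35 37 36
f 36 37 38
f 36 38 26
f 37 23 39
f 37 39 38
f 38 39 40
f 38 40 26
f 39 23 41
f 39 41 40
f 40 41 42
f 40 42 26
f 41 23 43
f 41 43 42
f 42 43 44
f 42 44 26
f 43 23 45
f 43 45 44
f 44 45 46
f 44 46 26
f 45 23 47
f 45 47 46
f 46 47 48
f 46 48 26
f 47 23 49
f 47 49 48
f 48 49 50
f 48 50 26
f 49 23 51
f 49 51 50
f 50 51 52
f 50 52 26
f 51 23 53
f 51 53 52
f 52 53 54
f 52 54 26
f 53 23 55
f 53 55 54
f 54 55 56
f 54 56 26
f 55 23 24
f 55 24 56
f 56 24 25
f 56 25 26



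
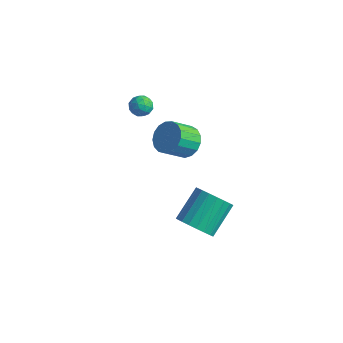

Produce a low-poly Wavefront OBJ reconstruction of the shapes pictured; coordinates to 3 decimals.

v 2.195 0.457 2.082
v 2.648 -0.176 1.537
v 2.297 -1.25 2.493
v 1.845 -0.617 3.038
v 2.97 -0.028 1.822
v 2.619 -1.101 2.778
v 3.114 0.232 2.166
v 2.764 -0.842 3.122
v 3.048 0.543 2.491
v 2.698 -0.531 3.447
v 2.787 0.834 2.722
v 2.436 -0.24 3.679
v 2.39 1.039 2.807
v 2.039 -0.035 3.763
v 1.948 1.111 2.726
v 1.598 0.037 3.682
v 1.563 1.032 2.497
v 1.213 -0.042 3.453
v 1.323 0.822 2.173
v 0.973 -0.252 3.129
v 1.283 0.529 1.828
v 0.932 -0.545 2.784
v 1.451 0.218 1.541
v 1.101 -0.855 2.498
v 1.79 -0.037 1.379
v 1.44 -1.111 2.335
v 2.222 -0.179 1.377
v 1.872 -1.253 2.333
v 3.397 -0.244 -3.85
v 4.247 0.206 -4.362
v 4.114 1.893 -3.102
v 3.263 1.444 -2.59
v 3.898 0.36 -4.606
v 3.765 2.048 -3.346
v 3.462 0.411 -4.719
v 3.329 2.098 -3.459
v 3.015 0.348 -4.682
v 2.882 2.035 -3.422
v 2.634 0.182 -4.501
v 2.5 1.87 -3.241
v 2.384 -0.056 -4.208
v 2.251 1.631 -2.948
v 2.31 -0.328 -3.852
v 2.177 1.36 -2.592
v 2.423 -0.584 -3.496
v 2.29 1.103 -2.237
v 2.705 -0.782 -3.202
v 2.572 0.905 -1.942
v 3.107 -0.887 -3.019
v 2.973 0.8 -1.759
v 3.558 -0.88 -2.98
v 3.425 0.807 -1.72
v 3.982 -0.764 -3.092
v 3.849 0.924 -1.832
v 4.304 -0.557 -3.334
v 4.171 1.13 -2.074
v 4.47 -0.296 -3.666
v 4.336 1.391 -2.406
v 4.45 -0.027 -4.029
v 4.316 1.661 -2.77
v -1.004 0.837 3.525
v -0.401 0.551 3.612
v -1.199 0.169 2.688
v -0.596 -0.117 2.775
v -1.081 -0.209 3.232
v -0.961 0.204 3.749
v -0.639 0.516 2.551
v -0.519 0.929 3.068
v -0.176 0.353 3.01
v -0.449 -0.095 3.431
v -1.151 0.815 2.869
v -1.424 0.367 3.29
v -0.685 0.753 3.642
v -0.915 -0.033 2.658
v -1.2 -0.087 2.926
v -0.845 -0.255 2.978
v -1.014 0.548 3.723
v -0.66 0.38 3.774
v -1.06 -0.066 3.55
v -0.94 0.34 2.526
v -0.586 0.172 2.577
v -0.755 0.975 3.322
v -0.4 0.807 3.374
v -0.54 0.786 2.75
v -0.198 0.468 3.34
v -0.313 0.076 2.847
v -0.338 0.448 2.715
v -0.268 0.691 3.02
v -0.359 0.205 3.587
v -0.473 -0.188 3.095
v -0.759 -0.242 3.363
v -0.688 0.001 3.668
v -0.226 0.089 3.233
v -1.127 0.908 3.205
v -1.241 0.515 2.713
v -0.912 0.719 2.632
v -0.841 0.962 2.937
v -1.287 0.644 3.453
v -1.402 0.252 2.96
v -1.332 0.029 3.28
v -1.262 0.272 3.585
v -1.374 0.631 3.067
f 2 1 5
f 2 5 3
f 3 5 6
f 3 6 4
f 5 1 7
f 5 7 6
f 6 7 8
f 6 8 4
f 7 1 9
f 7 9 8
f 8 9 10
f 8 10 4
f 9 1 11
f 9 11 10
f 10 11 12
f 10 12 4
f 11 1 13
f 11 13 12
f 12 13 14
f 12 14 4
f 13 1 15
f 13 15 14
f 14 15 16
f 14 16 4
f 15 1 17
f 15 17 16
f 16 17 18
f 16 18 4
f 17 1 19
f 17 19 18
f 18 19 20
f 18 20 4
f 19 1 21
f 19 21 20
f 20 21 22
f 20 22 4
f 21 1 23
f 21 23 22
f 22 23 24
f 22 24 4
f 23 1 25
f 23 25 24
f 24 25 26
f 24 26 4
f 25 1 27
f 25 27 26
f 26 27 28
f 26 28 4
f 27 1 2
f 27 2 28
f 28 2 3
f 28 3 4
f 30 29 33
f 30 33 31
f 31 33 34
f 31 34 32
f 33 29 35
f 33 35 34
f 34 35 36
f 34 36 32
f 35 29 37
f 35 37 36
f 36 37 38
f 36 38 32
f 37 29 39
f 37 39 38
f 38 39 40
f 38 40 32
f 39 29 41
f 39 41 40
f 40 41 42
f 40 42 32
f 41 29 43
f 41 43 42
f 42 43 44
f 42 44 32
f 43 29 45
f 43 45 44
f 44 45 46
f 44 46 32
f 45 29 47
f 45 47 46
f 46 47 48
f 46 48 32
f 47 29 49
f 47 49 48
f 48 49 50
f 48 50 32
f 49 29 51
f 49 51 50
f 50 51 52
f 50 52 32
f 51 29 53
f 51 53 52
f 52 53 54
f 52 54 32
f 53 29 55
f 53 55 54
f 54 55 56
f 54 56 32
f 55 29 57
f 55 57 56
f 56 57 58
f 56 58 32
f 57 29 59
f 57 59 58
f 58 59 60
f 58 60 32
f 59 29 30
f 59 30 60
f 60 30 31
f 60 31 32
f 61 98 77
f 98 72 101
f 77 101 66
f 98 101 77
f 61 77 73
f 77 66 78
f 73 78 62
f 77 78 73
f 61 73 82
f 73 62 83
f 82 83 68
f 73 83 82
f 61 82 94
f 82 68 97
f 94 97 71
f 82 97 94
f 61 94 98
f 94 71 102
f 98 102 72
f 94 102 98
f 62 78 89
f 78 66 92
f 89 92 70
f 78 92 89
f 66 101 79
f 101 72 100
f 79 100 65
f 101 100 79
f 72 102 99
f 102 71 95
f 99 95 63
f 102 95 99
f 71 97 96
f 97 68 84
f 96 84 67
f 97 84 96
f 68 83 88
f 83 62 85
f 88 85 69
f 83 85 88
f 64 90 76
f 90 70 91
f 76 91 65
f 90 91 76
f 64 76 74
f 76 65 75
f 74 75 63
f 76 75 74
f 64 74 81
f 74 63 80
f 81 80 67
f 74 80 81
f 64 81 86
f 81 67 87
f 86 87 69
f 81 87 86
f 64 86 90
f 86 69 93
f 90 93 70
f 86 93 90
f 65 91 79
f 91 70 92
f 79 92 66
f 91 92 79
f 63 75 99
f 75 65 100
f 99 100 72
f 75 100 99
f 67 80 96
f 80 63 95
f 96 95 71
f 80 95 96
f 69 87 88
f 87 67 84
f 88 84 68
f 87 84 88
f 70 93 89
f 93 69 85
f 89 85 62
f 93 85 89



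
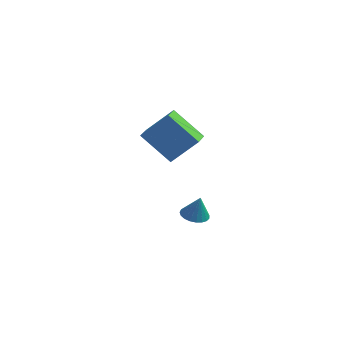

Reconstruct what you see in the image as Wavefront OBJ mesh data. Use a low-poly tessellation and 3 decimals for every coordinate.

v -1.683 -0.639 2.309
v -3.186 -0.28 3.61
v -1.709 0.51 1.962
v -3.212 0.868 3.263
v -0.488 -0.228 3.577
v -1.991 0.13 4.878
v -0.514 0.92 3.23
v -2.017 1.279 4.531
v -1.064 1.492 -2.675
v -0.419 1.203 -2.81
v -0.796 1.528 -1.465
v -0.361 1.496 -2.831
v -0.425 1.788 -2.825
v -0.6 2.03 -2.794
v -0.855 2.178 -2.742
v -1.146 2.207 -2.678
v -1.423 2.113 -2.614
v -1.638 1.912 -2.56
v -1.753 1.638 -2.527
v -1.75 1.339 -2.518
v -1.628 1.066 -2.537
v -1.408 0.867 -2.58
v -1.129 0.776 -2.639
v -0.839 0.809 -2.705
v -0.588 0.96 -2.765
f 2 4 1
f 5 2 1
f 1 4 3
f 3 5 1
f 2 8 4
f 6 2 5
f 6 8 2
f 4 8 3
f 7 5 3
f 3 8 7
f 7 6 5
f 8 6 7
f 10 9 12
f 10 12 11
f 12 9 13
f 12 13 11
f 13 9 14
f 13 14 11
f 14 9 15
f 14 15 11
f 15 9 16
f 15 16 11
f 16 9 17
f 16 17 11
f 17 9 18
f 17 18 11
f 18 9 19
f 18 19 11
f 19 9 20
f 19 20 11
f 20 9 21
f 20 21 11
f 21 9 22
f 21 22 11
f 22 9 23
f 22 23 11
f 23 9 24
f 23 24 11
f 24 9 25
f 24 25 11
f 25 9 10
f 25 10 11



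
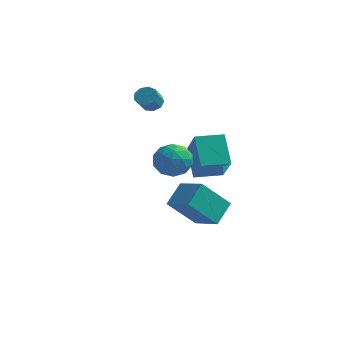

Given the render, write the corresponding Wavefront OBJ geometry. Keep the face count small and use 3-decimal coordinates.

v 4.003 -0.363 0.395
v 3.192 0.681 1.732
v 3.068 0.837 -1.11
v 2.257 1.881 0.226
v 5.163 0.539 0.394
v 4.352 1.583 1.73
v 4.228 1.739 -1.112
v 3.417 2.783 0.225
v 2.229 -0.292 1.263
v 3.21 -0.066 1.043
v 2.39 -1.754 0.477
v 3.371 -1.528 0.257
v 3.092 -1.718 1.231
v 2.992 -0.815 1.716
v 2.608 -1.005 -0.196
v 2.508 -0.102 0.289
v 3.444 -0.506 0.141
v 3.743 -0.947 1.023
v 1.857 -0.873 0.497
v 2.156 -1.314 1.379
v 2.705 -0.051 1.222
v 2.895 -1.769 0.298
v 2.731 -1.881 0.871
v 3.308 -1.748 0.741
v 2.577 -0.491 1.617
v 3.154 -0.358 1.488
v 3.085 -1.329 1.599
v 2.446 -1.462 0.032
v 3.023 -1.329 -0.097
v 2.292 -0.072 0.779
v 2.869 0.061 0.649
v 2.515 -0.491 -0.079
v 3.419 -0.177 0.562
v 3.514 -1.036 0.101
v 3.065 -0.729 -0.166
v 3.007 -0.198 0.119
v 3.595 -0.436 1.081
v 3.69 -1.295 0.619
v 3.526 -1.407 1.191
v 3.467 -0.876 1.477
v 3.733 -0.695 0.551
v 1.91 -0.525 0.901
v 2.005 -1.384 0.439
v 2.133 -0.944 0.043
v 2.074 -0.413 0.329
v 2.086 -0.784 1.419
v 2.181 -1.643 0.958
v 2.593 -1.622 1.401
v 2.535 -1.091 1.686
v 1.867 -1.125 0.969
v 3.081 0.239 -2.7
v 3.251 1.448 -1.795
v 1.635 0.861 -3.258
v 1.806 2.07 -2.353
v 4.154 1.29 -4.307
v 4.325 2.499 -3.402
v 2.709 1.912 -4.865
v 2.879 3.121 -3.96
v -0.607 3.928 2.076
v -0.345 3.534 1.661
v -0.33 2.777 2.389
v -0.593 3.172 2.804
v -0.038 3.747 1.876
v -0.023 2.991 2.604
v 0.002 4.045 2.185
v 0.017 3.289 2.913
v -0.243 4.288 2.442
v -0.228 3.532 3.171
v -0.659 4.363 2.529
v -0.644 3.607 3.257
v -1.05 4.234 2.403
v -1.035 3.478 3.131
v -1.235 3.962 2.124
v -1.22 3.206 2.853
v -1.126 3.674 1.823
v -1.111 2.918 2.551
v -0.774 3.505 1.64
v -0.759 2.749 2.368
f 2 4 1
f 5 2 1
f 1 4 3
f 3 5 1
f 2 8 4
f 6 2 5
f 6 8 2
f 4 8 3
f 7 5 3
f 3 8 7
f 7 6 5
f 8 6 7
f 9 46 25
f 46 20 49
f 25 49 14
f 46 49 25
f 9 25 21
f 25 14 26
f 21 26 10
f 25 26 21
f 9 21 30
f 21 10 31
f 30 31 16
f 21 31 30
f 9 30 42
f 30 16 45
f 42 45 19
f 30 45 42
f 9 42 46
f 42 19 50
f 46 50 20
f 42 50 46
f 10 26 37
f 26 14 40
f 37 40 18
f 26 40 37
f 14 49 27
f 49 20 48
f 27 48 13
f 49 48 27
f 20 50 47
f 50 19 43
f 47 43 11
f 50 43 47
f 19 45 44
f 45 16 32
f 44 32 15
f 45 32 44
f 16 31 36
f 31 10 33
f 36 33 17
f 31 33 36
f 12 38 24
f 38 18 39
f 24 39 13
f 38 39 24
f 12 24 22
f 24 13 23
f 22 23 11
f 24 23 22
f 12 22 29
f 22 11 28
f 29 28 15
f 22 28 29
f 12 29 34
f 29 15 35
f 34 35 17
f 29 35 34
f 12 34 38
f 34 17 41
f 38 41 18
f 34 41 38
f 13 39 27
f 39 18 40
f 27 40 14
f 39 40 27
f 11 23 47
f 23 13 48
f 47 48 20
f 23 48 47
f 15 28 44
f 28 11 43
f 44 43 19
f 28 43 44
f 17 35 36
f 35 15 32
f 36 32 16
f 35 32 36
f 18 41 37
f 41 17 33
f 37 33 10
f 41 33 37
f 52 54 51
f 55 52 51
f 51 54 53
f 53 55 51
f 52 58 54
f 56 52 55
f 56 58 52
f 54 58 53
f 57 55 53
f 53 58 57
f 57 56 55
f 58 56 57
f 60 59 63
f 60 63 61
f 61 63 64
f 61 64 62
f 63 59 65
f 63 65 64
f 64 65 66
f 64 66 62
f 65 59 67
f 65 67 66
f 66 67 68
f 66 68 62
f 67 59 69
f 67 69 68
f 68 69 70
f 68 70 62
f 69 59 71
f 69 71 70
f 70 71 72
f 70 72 62
f 71 59 73
f 71 73 72
f 72 73 74
f 72 74 62
f 73 59 75
f 73 75 74
f 74 75 76
f 74 76 62
f 75 59 77
f 75 77 76
f 76 77 78
f 76 78 62
f 77 59 60
f 77 60 78
f 78 60 61
f 78 61 62



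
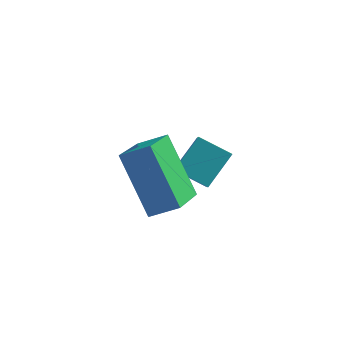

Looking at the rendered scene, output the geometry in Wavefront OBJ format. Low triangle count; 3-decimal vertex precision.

v 0.072 1.533 -0.55
v 0.299 0.942 0.003
v 0.427 2.35 0.177
v 0.654 1.76 0.73
v 0.966 1.5 -0.95
v 1.193 0.91 -0.397
v 1.321 2.318 -0.223
v 1.548 1.727 0.33
v -0.391 -1.025 1.959
v 0.318 -0.823 2.339
v -0.427 0.317 1.312
v 0.283 0.519 1.692
v 0.577 -1.699 0.508
v 1.287 -1.497 0.888
v 0.542 -0.357 -0.139
v 1.251 -0.155 0.241
f 2 4 1
f 5 2 1
f 1 4 3
f 3 5 1
f 2 8 4
f 6 2 5
f 6 8 2
f 4 8 3
f 7 5 3
f 3 8 7
f 7 6 5
f 8 6 7
f 10 12 9
f 13 10 9
f 9 12 11
f 11 13 9
f 10 16 12
f 14 10 13
f 14 16 10
f 12 16 11
f 15 13 11
f 11 16 15
f 15 14 13
f 16 14 15



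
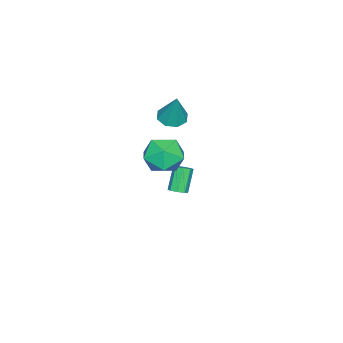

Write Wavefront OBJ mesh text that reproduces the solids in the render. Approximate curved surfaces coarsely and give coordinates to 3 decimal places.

v -2.623 -3.384 3.014
v -2.069 -2.802 2.68
v -2.057 -2.836 4.906
v -2.674 -2.545 2.787
v -3.25 -2.78 3.027
v -3.458 -3.368 3.259
v -3.177 -3.966 3.348
v -2.572 -4.222 3.241
v -1.997 -3.987 3.001
v -1.789 -3.399 2.768
v 1.258 -0.834 3.354
v 2.224 -0.787 2.544
v 2.296 -2.153 4.516
v 3.262 -2.106 3.706
v 2.983 -1.099 4.413
v 2.341 -0.284 3.695
v 2.179 -2.656 3.365
v 1.537 -1.841 2.647
v 2.793 -1.913 2.551
v 3.29 -0.951 3.199
v 1.23 -1.989 3.861
v 1.727 -1.027 4.509
v -3.498 -3.477 -3.685
v -3.051 -3.284 -3.389
v -3.934 -3.37 -1.999
v -4.382 -3.563 -2.295
v -3.308 -2.962 -3.533
v -4.191 -3.048 -2.142
v -3.676 -2.942 -3.765
v -4.56 -3.027 -2.375
v -3.94 -3.235 -3.951
v -4.824 -3.32 -2.56
v -3.946 -3.67 -3.981
v -4.829 -3.756 -2.591
v -3.689 -3.992 -3.838
v -4.572 -4.078 -2.447
v -3.32 -4.013 -3.605
v -4.204 -4.098 -2.215
v -3.056 -3.72 -3.42
v -3.94 -3.805 -2.029
f 2 1 4
f 2 4 3
f 4 1 5
f 4 5 3
f 5 1 6
f 5 6 3
f 6 1 7
f 6 7 3
f 7 1 8
f 7 8 3
f 8 1 9
f 8 9 3
f 9 1 10
f 9 10 3
f 10 1 2
f 10 2 3
f 11 22 16
f 11 16 12
f 11 12 18
f 11 18 21
f 11 21 22
f 12 16 20
f 16 22 15
f 22 21 13
f 21 18 17
f 18 12 19
f 14 20 15
f 14 15 13
f 14 13 17
f 14 17 19
f 14 19 20
f 15 20 16
f 13 15 22
f 17 13 21
f 19 17 18
f 20 19 12
f 24 23 27
f 24 27 25
f 25 27 28
f 25 28 26
f 27 23 29
f 27 29 28
f 28 29 30
f 28 30 26
f 29 23 31
f 29 31 30
f 30 31 32
f 30 32 26
f 31 23 33
f 31 33 32
f 32 33 34
f 32 34 26
f 33 23 35
f 33 35 34
f 34 35 36
f 34 36 26
f 35 23 37
f 35 37 36
f 36 37 38
f 36 38 26
f 37 23 39
f 37 39 38
f 38 39 40
f 38 40 26
f 39 23 24
f 39 24 40
f 40 24 25
f 40 25 26



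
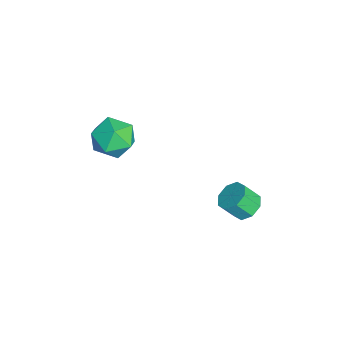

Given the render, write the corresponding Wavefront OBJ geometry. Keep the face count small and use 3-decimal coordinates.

v -0.2 3.494 -0.003
v 0.522 3.185 -0.269
v 0.543 2.437 0.657
v -0.18 2.746 0.923
v 0.599 3.676 0.126
v 0.62 2.929 1.052
v 0.207 4.061 0.446
v 0.228 3.314 1.371
v -0.424 4.113 0.502
v -0.403 3.366 1.428
v -0.923 3.803 0.263
v -0.902 3.055 1.189
v -1 3.311 -0.132
v -0.979 2.564 0.794
v -0.608 2.926 -0.451
v -0.587 2.179 0.474
v 0.023 2.874 -0.508
v 0.044 2.127 0.418
v -1.533 -2.411 2.599
v -1.098 -2.976 3.576
v -3.282 -2.264 3.464
v -2.847 -2.829 4.441
v -2.469 -1.713 4.169
v -1.388 -1.803 3.635
v -2.992 -3.437 3.405
v -1.911 -3.527 2.871
v -1.999 -3.61 4.074
v -1.676 -2.544 4.546
v -2.704 -2.696 2.494
v -2.381 -1.63 2.966
f 2 1 5
f 2 5 3
f 3 5 6
f 3 6 4
f 5 1 7
f 5 7 6
f 6 7 8
f 6 8 4
f 7 1 9
f 7 9 8
f 8 9 10
f 8 10 4
f 9 1 11
f 9 11 10
f 10 11 12
f 10 12 4
f 11 1 13
f 11 13 12
f 12 13 14
f 12 14 4
f 13 1 15
f 13 15 14
f 14 15 16
f 14 16 4
f 15 1 17
f 15 17 16
f 16 17 18
f 16 18 4
f 17 1 2
f 17 2 18
f 18 2 3
f 18 3 4
f 19 30 24
f 19 24 20
f 19 20 26
f 19 26 29
f 19 29 30
f 20 24 28
f 24 30 23
f 30 29 21
f 29 26 25
f 26 20 27
f 22 28 23
f 22 23 21
f 22 21 25
f 22 25 27
f 22 27 28
f 23 28 24
f 21 23 30
f 25 21 29
f 27 25 26
f 28 27 20



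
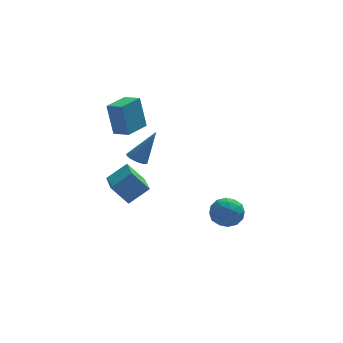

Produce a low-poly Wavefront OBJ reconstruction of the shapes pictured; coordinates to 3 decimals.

v 0.985 0.662 -2.607
v 1.462 1.245 -2.051
v 2.278 0.235 -3.269
v 2.755 0.818 -2.713
v 2.349 0.056 -2.353
v 1.55 0.32 -1.944
v 2.19 1.16 -3.376
v 1.391 1.424 -2.967
v 2.207 1.553 -2.527
v 2.305 0.87 -1.895
v 1.435 0.61 -3.425
v 1.533 -0.073 -2.793
v 1.11 0.991 -2.271
v 2.63 0.489 -3.049
v 2.391 0.041 -2.837
v 2.672 0.383 -2.511
v 1.162 0.447 -2.208
v 1.442 0.79 -1.881
v 1.963 0.091 -2.058
v 2.298 0.69 -3.439
v 2.578 1.033 -3.112
v 1.068 1.097 -2.809
v 1.349 1.439 -2.483
v 1.777 1.389 -3.262
v 1.828 1.515 -2.224
v 2.588 1.263 -2.613
v 2.256 1.465 -3.003
v 1.787 1.62 -2.763
v 1.886 1.114 -1.852
v 2.646 0.862 -2.241
v 2.407 0.414 -2.029
v 1.937 0.57 -1.789
v 2.324 1.295 -2.132
v 1.094 0.618 -3.079
v 1.854 0.366 -3.468
v 1.803 0.91 -3.531
v 1.333 1.066 -3.291
v 1.152 0.217 -2.707
v 1.912 -0.035 -3.096
v 1.953 -0.14 -2.557
v 1.484 0.015 -2.317
v 1.416 0.185 -3.188
v -3.888 0.22 0.014
v -2.841 0.421 0.808
v -3.858 2.167 -0.521
v -2.811 2.369 0.273
v -3.069 -0.069 -0.993
v -2.022 0.133 -0.199
v -3.039 1.879 -1.528
v -1.992 2.08 -0.734
v -2.844 -1.506 2.998
v -2.414 -1.293 2.71
v -1.896 -1.274 4.582
v -2.539 -1.102 2.757
v -2.718 -0.982 2.846
v -2.918 -0.952 2.961
v -3.105 -1.018 3.083
v -3.247 -1.169 3.19
v -3.319 -1.377 3.264
v -3.309 -1.608 3.292
v -3.219 -1.822 3.269
v -3.063 -1.98 3.199
v -2.87 -2.057 3.095
v -2.672 -2.039 2.973
v -2.504 -1.928 2.857
v -2.394 -1.744 2.764
v -2.362 -1.52 2.712
v -2.69 2.506 2.256
v -2.965 2.864 4.03
v -3.358 3.142 2.025
v -3.632 3.499 3.798
v -1.668 3.561 2.202
v -1.942 3.918 3.975
v -2.335 4.196 1.97
v -2.61 4.554 3.744
f 1 38 17
f 38 12 41
f 17 41 6
f 38 41 17
f 1 17 13
f 17 6 18
f 13 18 2
f 17 18 13
f 1 13 22
f 13 2 23
f 22 23 8
f 13 23 22
f 1 22 34
f 22 8 37
f 34 37 11
f 22 37 34
f 1 34 38
f 34 11 42
f 38 42 12
f 34 42 38
f 2 18 29
f 18 6 32
f 29 32 10
f 18 32 29
f 6 41 19
f 41 12 40
f 19 40 5
f 41 40 19
f 12 42 39
f 42 11 35
f 39 35 3
f 42 35 39
f 11 37 36
f 37 8 24
f 36 24 7
f 37 24 36
f 8 23 28
f 23 2 25
f 28 25 9
f 23 25 28
f 4 30 16
f 30 10 31
f 16 31 5
f 30 31 16
f 4 16 14
f 16 5 15
f 14 15 3
f 16 15 14
f 4 14 21
f 14 3 20
f 21 20 7
f 14 20 21
f 4 21 26
f 21 7 27
f 26 27 9
f 21 27 26
f 4 26 30
f 26 9 33
f 30 33 10
f 26 33 30
f 5 31 19
f 31 10 32
f 19 32 6
f 31 32 19
f 3 15 39
f 15 5 40
f 39 40 12
f 15 40 39
f 7 20 36
f 20 3 35
f 36 35 11
f 20 35 36
f 9 27 28
f 27 7 24
f 28 24 8
f 27 24 28
f 10 33 29
f 33 9 25
f 29 25 2
f 33 25 29
f 44 46 43
f 47 44 43
f 43 46 45
f 45 47 43
f 44 50 46
f 48 44 47
f 48 50 44
f 46 50 45
f 49 47 45
f 45 50 49
f 49 48 47
f 50 48 49
f 52 51 54
f 52 54 53
f 54 51 55
f 54 55 53
f 55 51 56
f 55 56 53
f 56 51 57
f 56 57 53
f 57 51 58
f 57 58 53
f 58 51 59
f 58 59 53
f 59 51 60
f 59 60 53
f 60 51 61
f 60 61 53
f 61 51 62
f 61 62 53
f 62 51 63
f 62 63 53
f 63 51 64
f 63 64 53
f 64 51 65
f 64 65 53
f 65 51 66
f 65 66 53
f 66 51 67
f 66 67 53
f 67 51 52
f 67 52 53
f 69 71 68
f 72 69 68
f 68 71 70
f 70 72 68
f 69 75 71
f 73 69 72
f 73 75 69
f 71 75 70
f 74 72 70
f 70 75 74
f 74 73 72
f 75 73 74



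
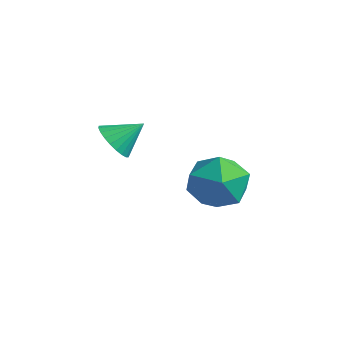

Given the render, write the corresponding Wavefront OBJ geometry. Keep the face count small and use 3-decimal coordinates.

v 0.823 -1.703 2.613
v 1.284 -2.2 2.882
v 1.277 -0.917 3.287
v 1.434 -2.099 2.663
v 1.491 -1.937 2.436
v 1.447 -1.739 2.235
v 1.307 -1.536 2.093
v 1.094 -1.358 2.029
v 0.839 -1.233 2.055
v 0.582 -1.179 2.165
v 0.362 -1.205 2.344
v 0.212 -1.306 2.563
v 0.155 -1.468 2.79
v 0.199 -1.666 2.991
v 0.339 -1.869 3.133
v 0.552 -2.047 3.197
v 0.806 -2.172 3.171
v 1.063 -2.226 3.061
v 1.088 2.846 0.171
v 2.194 2.511 0.214
v 0.646 1.269 -0.734
v 1.752 0.934 -0.691
v 1.123 0.978 0.279
v 1.397 1.953 0.838
v 1.443 1.827 -1.358
v 1.717 2.802 -0.799
v 2.414 1.881 -0.731
v 2.216 1.357 0.28
v 0.624 2.423 -0.8
v 0.426 1.899 0.211
f 2 1 4
f 2 4 3
f 4 1 5
f 4 5 3
f 5 1 6
f 5 6 3
f 6 1 7
f 6 7 3
f 7 1 8
f 7 8 3
f 8 1 9
f 8 9 3
f 9 1 10
f 9 10 3
f 10 1 11
f 10 11 3
f 11 1 12
f 11 12 3
f 12 1 13
f 12 13 3
f 13 1 14
f 13 14 3
f 14 1 15
f 14 15 3
f 15 1 16
f 15 16 3
f 16 1 17
f 16 17 3
f 17 1 18
f 17 18 3
f 18 1 2
f 18 2 3
f 19 30 24
f 19 24 20
f 19 20 26
f 19 26 29
f 19 29 30
f 20 24 28
f 24 30 23
f 30 29 21
f 29 26 25
f 26 20 27
f 22 28 23
f 22 23 21
f 22 21 25
f 22 25 27
f 22 27 28
f 23 28 24
f 21 23 30
f 25 21 29
f 27 25 26
f 28 27 20



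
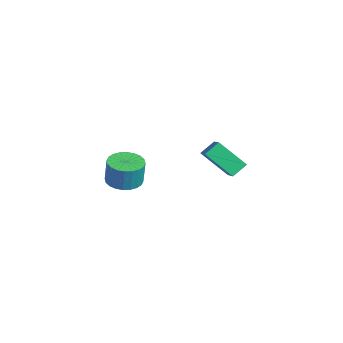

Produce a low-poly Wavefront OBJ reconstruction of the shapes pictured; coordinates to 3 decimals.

v 3.19 -3.497 -2.031
v 4.08 -3.849 -2.101
v 4.221 -3.776 -0.679
v 3.33 -3.423 -0.609
v 4.145 -3.481 -2.126
v 4.286 -3.408 -0.705
v 4.064 -3.115 -2.137
v 4.205 -3.042 -0.716
v 3.851 -2.808 -2.132
v 3.991 -2.735 -0.71
v 3.536 -2.605 -2.111
v 3.677 -2.532 -0.69
v 3.169 -2.538 -2.078
v 3.31 -2.465 -0.657
v 2.805 -2.617 -2.038
v 2.946 -2.544 -0.617
v 2.5 -2.83 -1.997
v 2.641 -2.757 -0.575
v 2.299 -3.144 -1.961
v 2.44 -3.071 -0.539
v 2.234 -3.512 -1.935
v 2.375 -3.439 -0.514
v 2.315 -3.878 -1.924
v 2.456 -3.805 -0.503
v 2.529 -4.185 -1.93
v 2.669 -4.112 -0.508
v 2.843 -4.388 -1.95
v 2.984 -4.315 -0.529
v 3.21 -4.455 -1.983
v 3.351 -4.382 -0.562
v 3.574 -4.376 -2.023
v 3.715 -4.303 -0.602
v 3.879 -4.163 -2.065
v 4.02 -4.09 -0.643
v 0.129 3.284 -5.219
v -0.935 2.127 -3.904
v -0.06 4.131 -4.627
v -1.124 2.973 -3.312
v 1.624 2.967 -4.288
v 0.56 1.809 -2.973
v 1.435 3.813 -3.696
v 0.371 2.656 -2.381
f 2 1 5
f 2 5 3
f 3 5 6
f 3 6 4
f 5 1 7
f 5 7 6
f 6 7 8
f 6 8 4
f 7 1 9
f 7 9 8
f 8 9 10
f 8 10 4
f 9 1 11
f 9 11 10
f 10 11 12
f 10 12 4
f 11 1 13
f 11 13 12
f 12 13 14
f 12 14 4
f 13 1 15
f 13 15 14
f 14 15 16
f 14 16 4
f 15 1 17
f 15 17 16
f 16 17 18
f 16 18 4
f 17 1 19
f 17 19 18
f 18 19 20
f 18 20 4
f 19 1 21
f 19 21 20
f 20 21 22
f 20 22 4
f 21 1 23
f 21 23 22
f 22 23 24
f 22 24 4
f 23 1 25
f 23 25 24
f 24 25 26
f 24 26 4
f 25 1 27
f 25 27 26
f 26 27 28
f 26 28 4
f 27 1 29
f 27 29 28
f 28 29 30
f 28 30 4
f 29 1 31
f 29 31 30
f 30 31 32
f 30 32 4
f 31 1 33
f 31 33 32
f 32 33 34
f 32 34 4
f 33 1 2
f 33 2 34
f 34 2 3
f 34 3 4
f 36 38 35
f 39 36 35
f 35 38 37
f 37 39 35
f 36 42 38
f 40 36 39
f 40 42 36
f 38 42 37
f 41 39 37
f 37 42 41
f 41 40 39
f 42 40 41



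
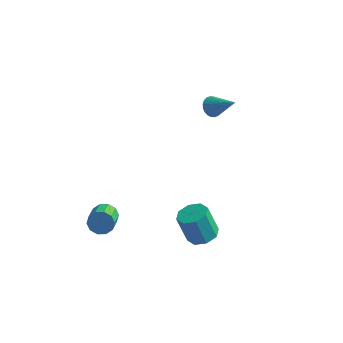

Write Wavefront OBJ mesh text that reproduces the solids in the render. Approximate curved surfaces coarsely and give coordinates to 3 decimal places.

v -1.659 -2.064 -2.75
v -1.32 -2.27 -3.265
v -1.102 -3.261 -2.725
v -1.441 -3.056 -2.21
v -1.067 -2.079 -3.018
v -0.849 -3.071 -2.478
v -1.04 -1.883 -2.668
v -0.822 -2.875 -2.129
v -1.25 -1.756 -2.35
v -1.031 -2.748 -1.81
v -1.616 -1.747 -2.184
v -1.397 -2.739 -1.645
v -1.998 -1.859 -2.235
v -1.78 -2.85 -1.695
v -2.251 -2.049 -2.482
v -2.033 -3.041 -1.942
v -2.278 -2.245 -2.831
v -2.06 -3.237 -2.292
v -2.069 -2.372 -3.15
v -1.85 -3.364 -2.61
v -1.703 -2.381 -3.315
v -1.484 -3.373 -2.776
v 1.418 3.791 1.14
v 1.764 3.63 0.703
v 2.642 3.489 2.22
v 1.808 3.852 0.715
v 1.793 4.064 0.792
v 1.72 4.235 0.921
v 1.602 4.338 1.084
v 1.455 4.358 1.256
v 1.303 4.291 1.41
v 1.169 4.148 1.522
v 1.072 3.951 1.577
v 1.028 3.729 1.565
v 1.043 3.517 1.488
v 1.116 3.346 1.358
v 1.234 3.243 1.195
v 1.381 3.223 1.024
v 1.533 3.29 0.87
v 1.668 3.433 0.758
v 3.314 -2.525 -1.688
v 3.717 -3.143 -1.508
v 3.17 -3.094 -0.112
v 2.766 -2.475 -0.292
v 4.01 -2.65 -1.41
v 3.463 -2.601 -0.015
v 3.895 -2.084 -1.475
v 3.348 -2.035 -0.08
v 3.44 -1.775 -1.665
v 2.892 -1.726 -0.269
v 2.91 -1.906 -1.868
v 2.363 -1.857 -0.472
v 2.617 -2.399 -1.965
v 2.07 -2.35 -0.57
v 2.732 -2.965 -1.9
v 2.185 -2.916 -0.505
v 3.188 -3.274 -1.711
v 2.64 -3.225 -0.315
f 2 1 5
f 2 5 3
f 3 5 6
f 3 6 4
f 5 1 7
f 5 7 6
f 6 7 8
f 6 8 4
f 7 1 9
f 7 9 8
f 8 9 10
f 8 10 4
f 9 1 11
f 9 11 10
f 10 11 12
f 10 12 4
f 11 1 13
f 11 13 12
f 12 13 14
f 12 14 4
f 13 1 15
f 13 15 14
f 14 15 16
f 14 16 4
f 15 1 17
f 15 17 16
f 16 17 18
f 16 18 4
f 17 1 19
f 17 19 18
f 18 19 20
f 18 20 4
f 19 1 21
f 19 21 20
f 20 21 22
f 20 22 4
f 21 1 2
f 21 2 22
f 22 2 3
f 22 3 4
f 24 23 26
f 24 26 25
f 26 23 27
f 26 27 25
f 27 23 28
f 27 28 25
f 28 23 29
f 28 29 25
f 29 23 30
f 29 30 25
f 30 23 31
f 30 31 25
f 31 23 32
f 31 32 25
f 32 23 33
f 32 33 25
f 33 23 34
f 33 34 25
f 34 23 35
f 34 35 25
f 35 23 36
f 35 36 25
f 36 23 37
f 36 37 25
f 37 23 38
f 37 38 25
f 38 23 39
f 38 39 25
f 39 23 40
f 39 40 25
f 40 23 24
f 40 24 25
f 42 41 45
f 42 45 43
f 43 45 46
f 43 46 44
f 45 41 47
f 45 47 46
f 46 47 48
f 46 48 44
f 47 41 49
f 47 49 48
f 48 49 50
f 48 50 44
f 49 41 51
f 49 51 50
f 50 51 52
f 50 52 44
f 51 41 53
f 51 53 52
f 52 53 54
f 52 54 44
f 53 41 55
f 53 55 54
f 54 55 56
f 54 56 44
f 55 41 57
f 55 57 56
f 56 57 58
f 56 58 44
f 57 41 42
f 57 42 58
f 58 42 43
f 58 43 44



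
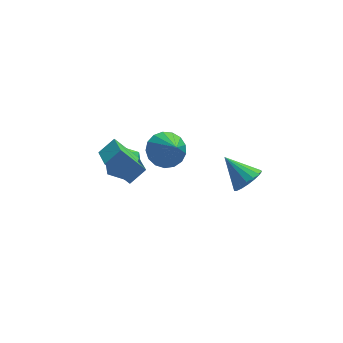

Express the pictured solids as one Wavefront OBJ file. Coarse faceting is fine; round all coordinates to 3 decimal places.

v 4.299 -3.513 0.357
v 4.898 -3.402 0.81
v 3.441 -2.667 1.283
v 4.916 -3.126 0.574
v 4.791 -2.939 0.288
v 4.554 -2.883 0.017
v 4.259 -2.972 -0.175
v 3.972 -3.184 -0.246
v 3.76 -3.472 -0.178
v 3.672 -3.77 0.011
v 3.727 -4.008 0.28
v 3.913 -4.134 0.567
v 4.187 -4.117 0.805
v 4.487 -3.962 0.941
v 4.744 -3.704 0.942
v 1.74 2.407 -3.394
v 2.396 1.959 -3.932
v 2.06 1.353 -2.126
v 2.635 2.288 -3.719
v 2.669 2.645 -3.431
v 2.49 2.947 -3.135
v 2.139 3.125 -2.898
v 1.697 3.139 -2.775
v 1.264 2.985 -2.794
v 0.941 2.699 -2.95
v 0.8 2.346 -3.208
v 0.875 2.006 -3.509
v 1.148 1.759 -3.783
v 1.557 1.66 -3.969
v 2.007 1.732 -4.022
v -1.442 1.223 -1.77
v -1.345 -0.317 -0.987
v -0.687 1.55 -1.219
v -0.591 0.01 -0.436
v -0.429 0.73 -2.864
v -0.333 -0.81 -2.081
v 0.325 1.057 -2.313
v 0.422 -0.483 -1.53
v -0.332 2.596 -2.974
v 0.172 2.51 -3.782
v -0.752 1.11 -3.078
v -0.248 1.024 -3.886
v 0.204 1.146 -3.052
v 0.463 2.064 -2.987
v -1.043 1.556 -3.873
v -0.784 2.474 -3.808
v -0.268 1.867 -4.338
v 0.503 1.614 -3.831
v -1.083 2.006 -3.029
v -0.312 1.753 -2.522
f 2 1 4
f 2 4 3
f 4 1 5
f 4 5 3
f 5 1 6
f 5 6 3
f 6 1 7
f 6 7 3
f 7 1 8
f 7 8 3
f 8 1 9
f 8 9 3
f 9 1 10
f 9 10 3
f 10 1 11
f 10 11 3
f 11 1 12
f 11 12 3
f 12 1 13
f 12 13 3
f 13 1 14
f 13 14 3
f 14 1 15
f 14 15 3
f 15 1 2
f 15 2 3
f 17 16 19
f 17 19 18
f 19 16 20
f 19 20 18
f 20 16 21
f 20 21 18
f 21 16 22
f 21 22 18
f 22 16 23
f 22 23 18
f 23 16 24
f 23 24 18
f 24 16 25
f 24 25 18
f 25 16 26
f 25 26 18
f 26 16 27
f 26 27 18
f 27 16 28
f 27 28 18
f 28 16 29
f 28 29 18
f 29 16 30
f 29 30 18
f 30 16 17
f 30 17 18
f 32 34 31
f 35 32 31
f 31 34 33
f 33 35 31
f 32 38 34
f 36 32 35
f 36 38 32
f 34 38 33
f 37 35 33
f 33 38 37
f 37 36 35
f 38 36 37
f 39 50 44
f 39 44 40
f 39 40 46
f 39 46 49
f 39 49 50
f 40 44 48
f 44 50 43
f 50 49 41
f 49 46 45
f 46 40 47
f 42 48 43
f 42 43 41
f 42 41 45
f 42 45 47
f 42 47 48
f 43 48 44
f 41 43 50
f 45 41 49
f 47 45 46
f 48 47 40

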